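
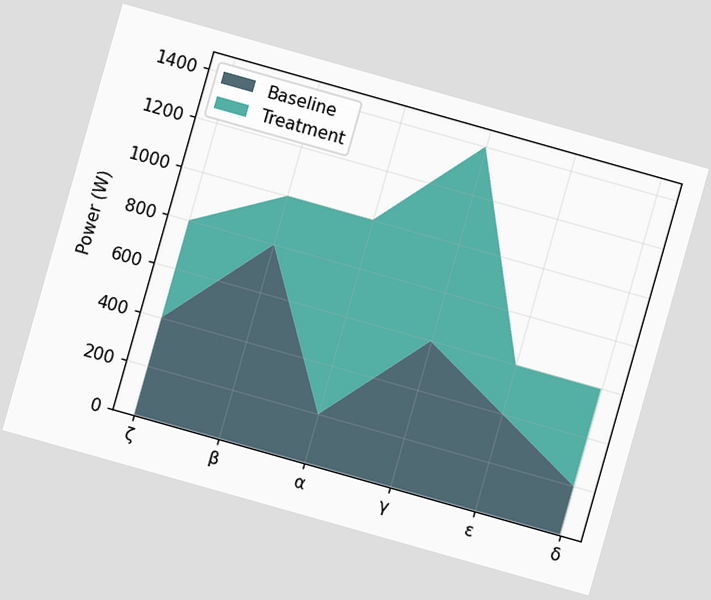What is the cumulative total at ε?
600W

The chart is tilted about 16° clockwise. The stacked total at ε reaches 600W.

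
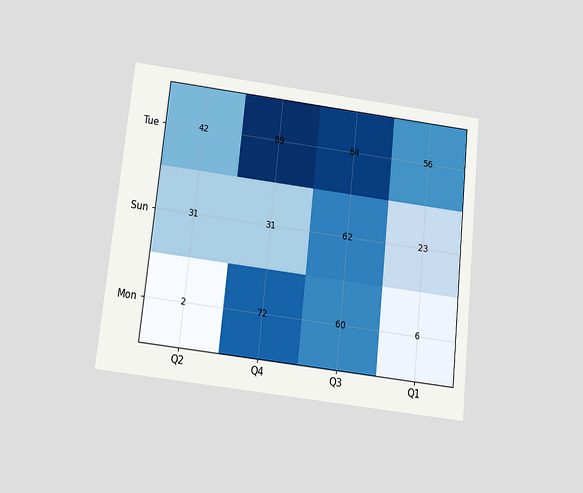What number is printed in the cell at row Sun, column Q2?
31

The chart is tilted about 6° clockwise and viewed slightly from below. The (Sun, Q2) cell reads 31.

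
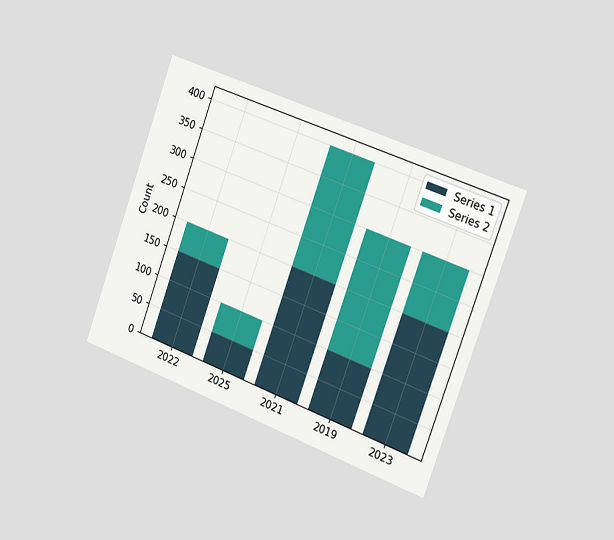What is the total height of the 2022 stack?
The chart is tilted about 20° clockwise and viewed slightly from the right. The 2022 stack's top reaches 200 on the y-axis.

200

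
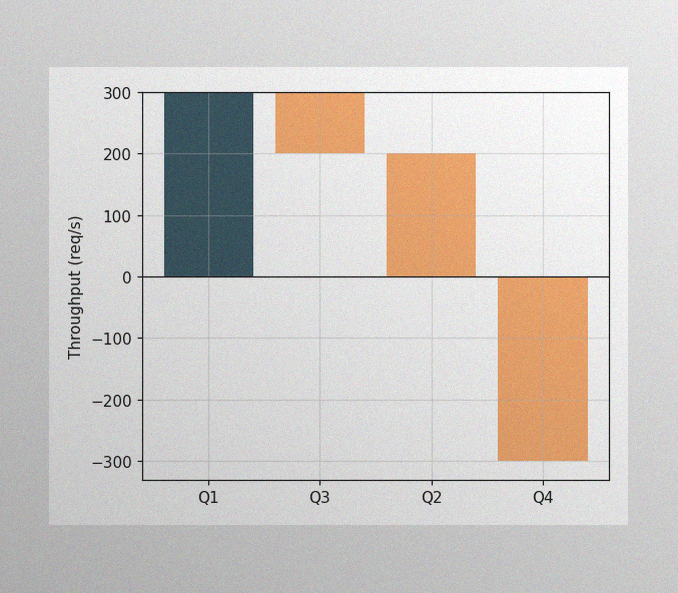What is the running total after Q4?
-300req/s

The image has some photo noise and uneven lighting. After Q4 the running total reaches -300req/s.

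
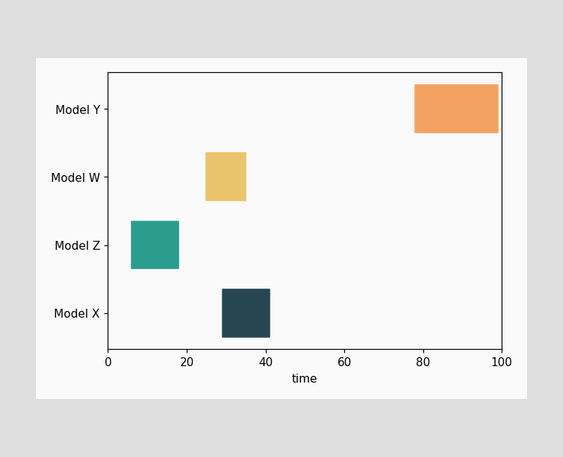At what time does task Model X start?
The Model X bar begins at t=29.

29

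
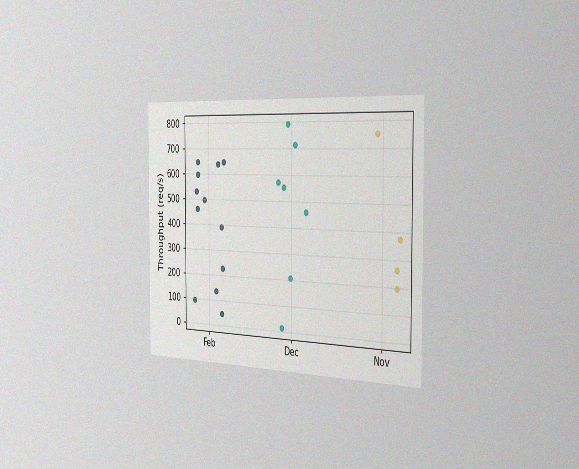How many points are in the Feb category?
12

The chart is viewed slightly from the right, with some photo noise. Counting the markers in the Feb column gives 12.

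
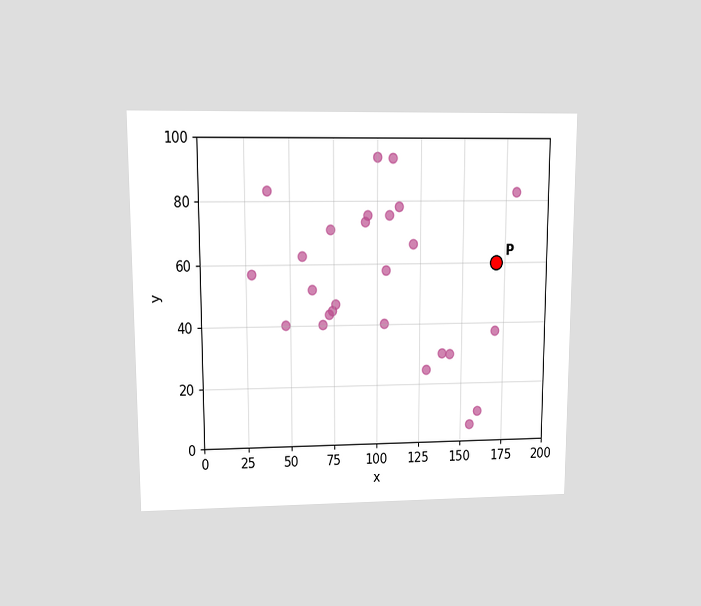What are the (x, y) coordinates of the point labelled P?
The chart is viewed at a slight angle. Following the gridlines from P to each axis, P sits at (170, 60).

(170, 60)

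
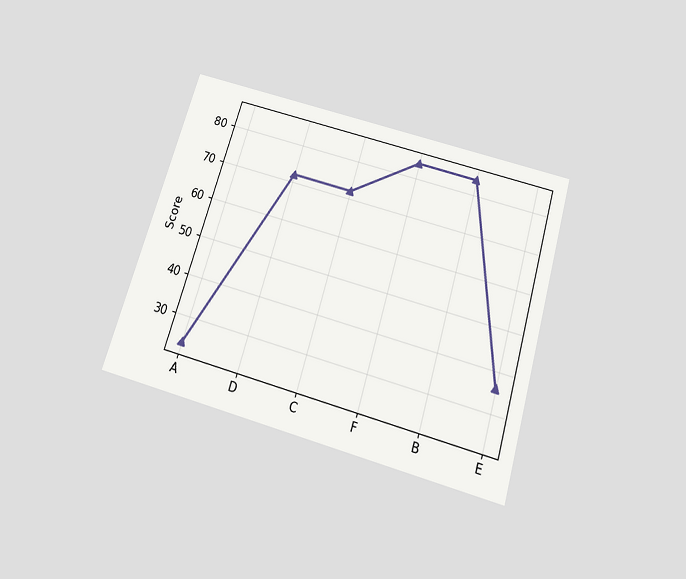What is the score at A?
24

The chart is tilted about 17° clockwise and viewed slightly from below. At A, the line is at 24.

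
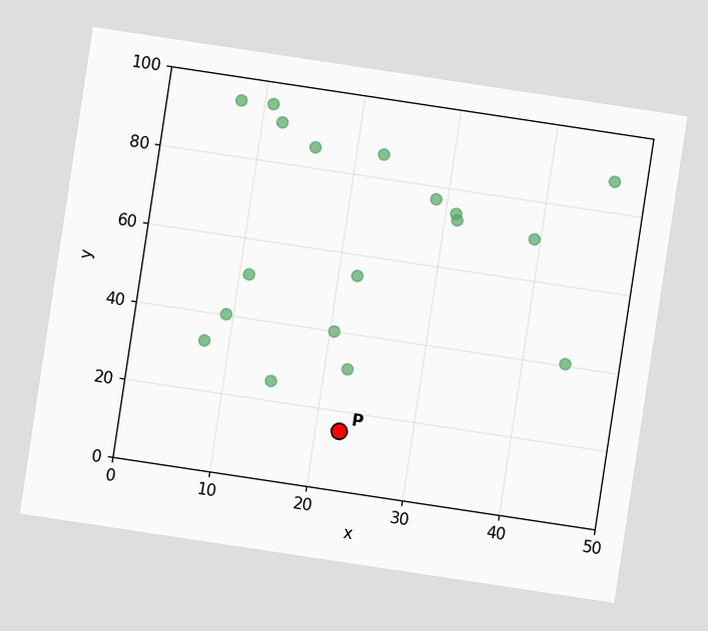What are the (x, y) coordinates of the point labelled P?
The chart is tilted about 9° clockwise. Following the gridlines from P to each axis, P sits at (22.5, 15).

(22.5, 15)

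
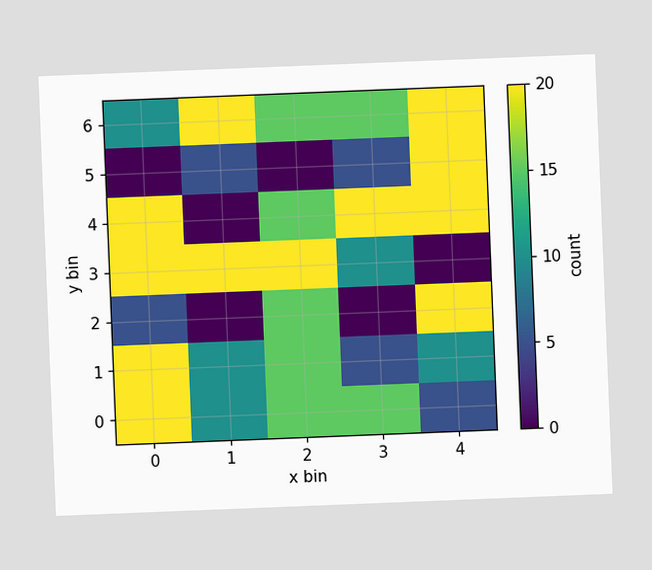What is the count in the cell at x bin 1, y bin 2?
0

The chart is tilted about 2° counter-clockwise. Matching the cell (1, 2) against the colorbar gives 0.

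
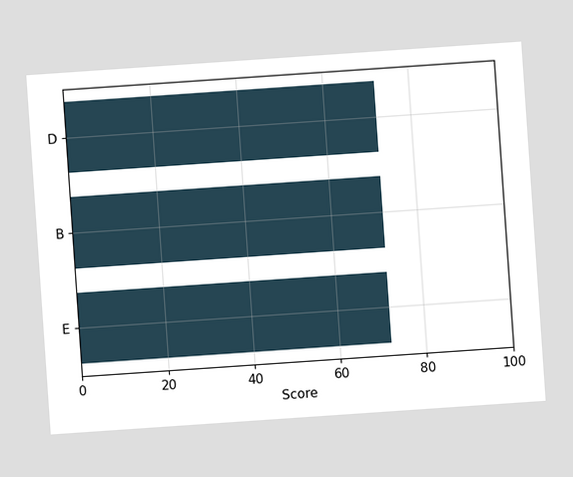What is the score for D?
The chart is tilted about 4° counter-clockwise. Reading along the chart's x-axis, the D bar reaches 72.

72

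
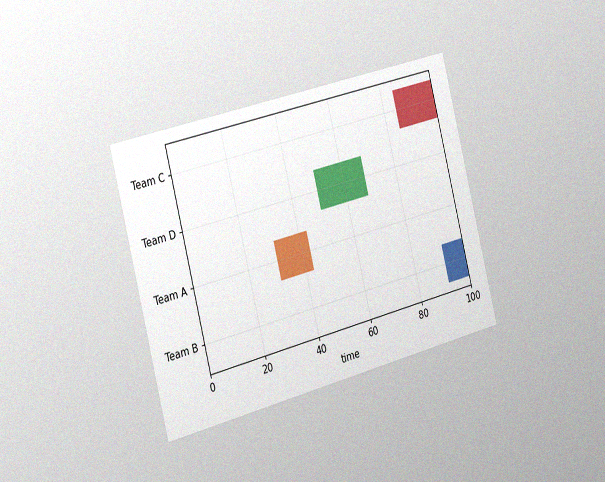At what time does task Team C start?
85

The chart is tilted about 14° counter-clockwise and viewed slightly from the left, with some photo noise. The Team C bar begins at t=85.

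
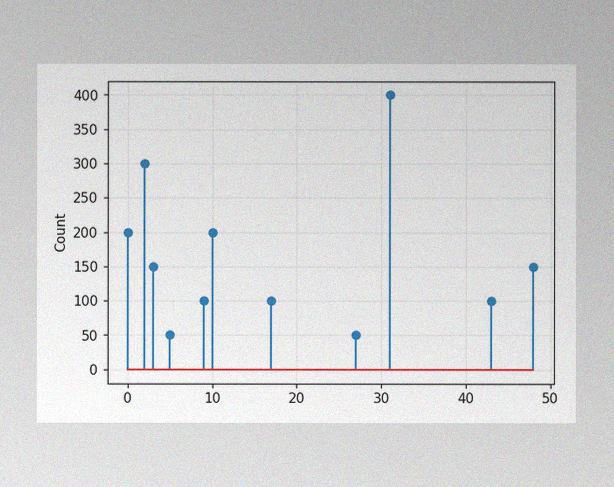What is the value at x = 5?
50

The image has some photo noise and uneven lighting. The stem at x=5 reaches 50.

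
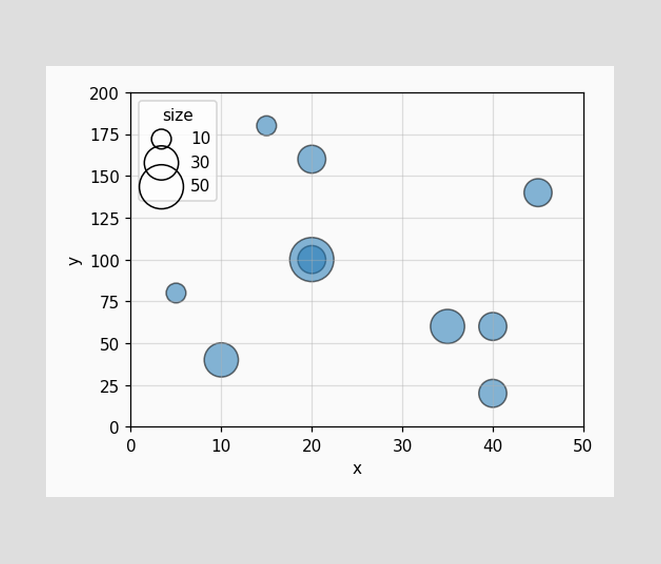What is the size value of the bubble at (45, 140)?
Matching the bubble at (45, 140) against the size legend gives 20.

20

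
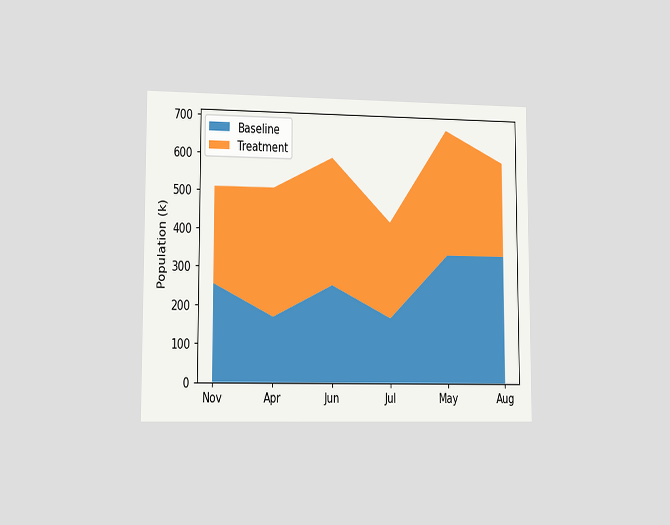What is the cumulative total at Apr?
510k

The chart is viewed slightly from the left. The stacked total at Apr reaches 510k.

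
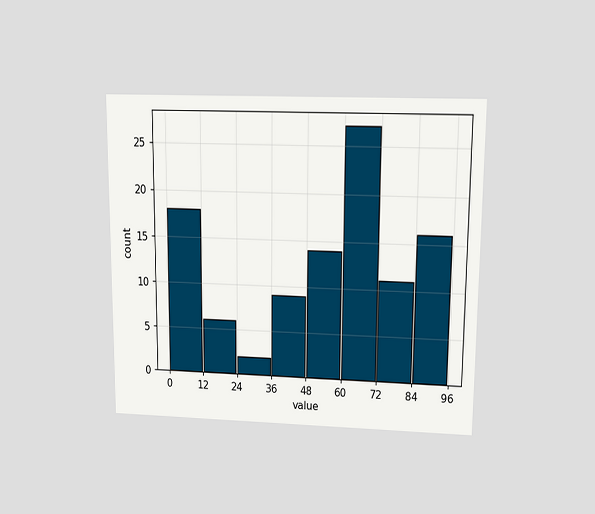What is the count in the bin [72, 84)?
11

The chart is viewed slightly from above. The [72, 84) bin has height 11.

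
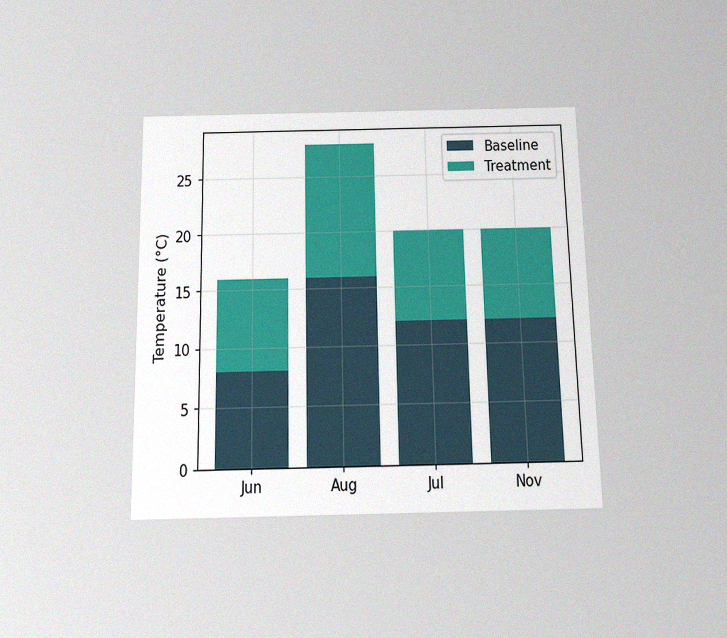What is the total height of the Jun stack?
The chart is viewed slightly from below, with some photo noise. The Jun stack's top reaches 16°C on the y-axis.

16°C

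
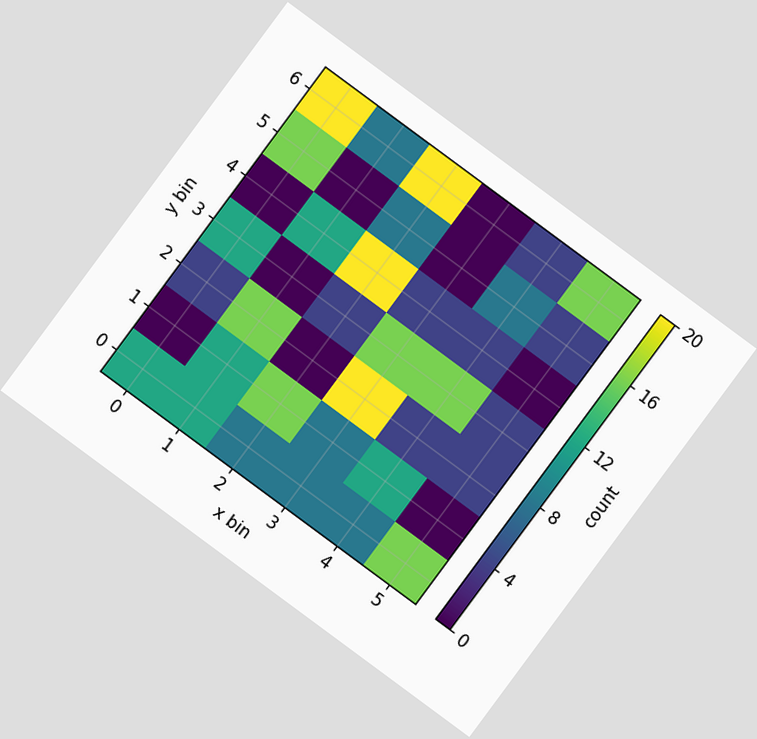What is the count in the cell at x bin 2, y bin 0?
The chart is tilted about 36° clockwise. Matching the cell (2, 0) against the colorbar gives 8.

8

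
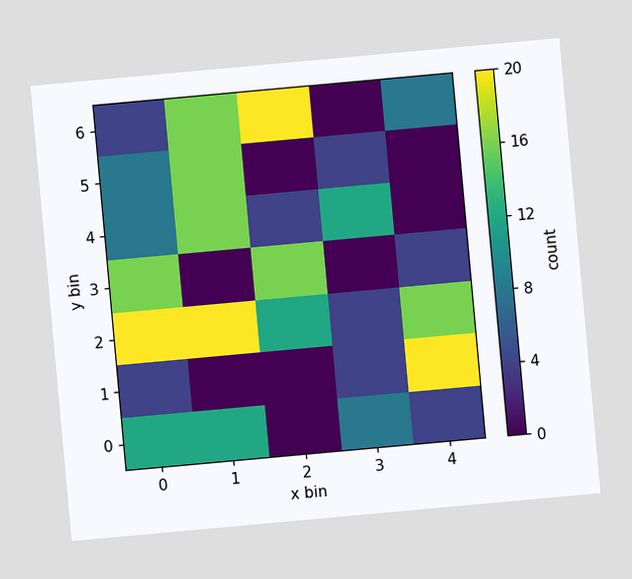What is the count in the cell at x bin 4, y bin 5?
The chart is tilted about 5° counter-clockwise. Matching the cell (4, 5) against the colorbar gives 0.

0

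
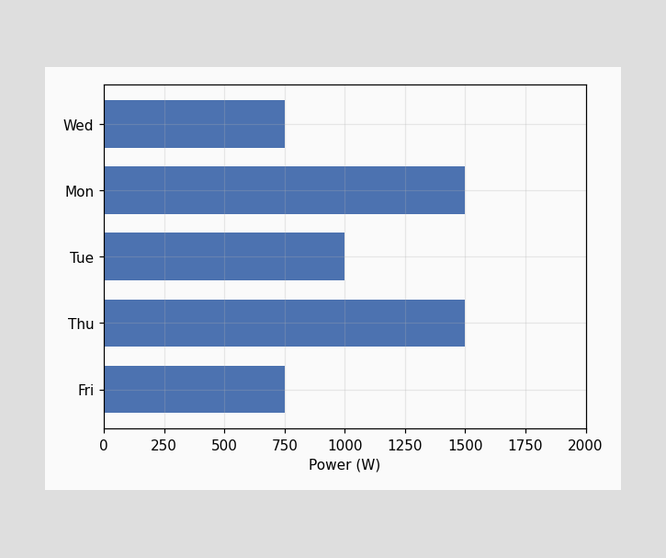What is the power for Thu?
Reading along the chart's x-axis, the Thu bar reaches 1500W.

1500W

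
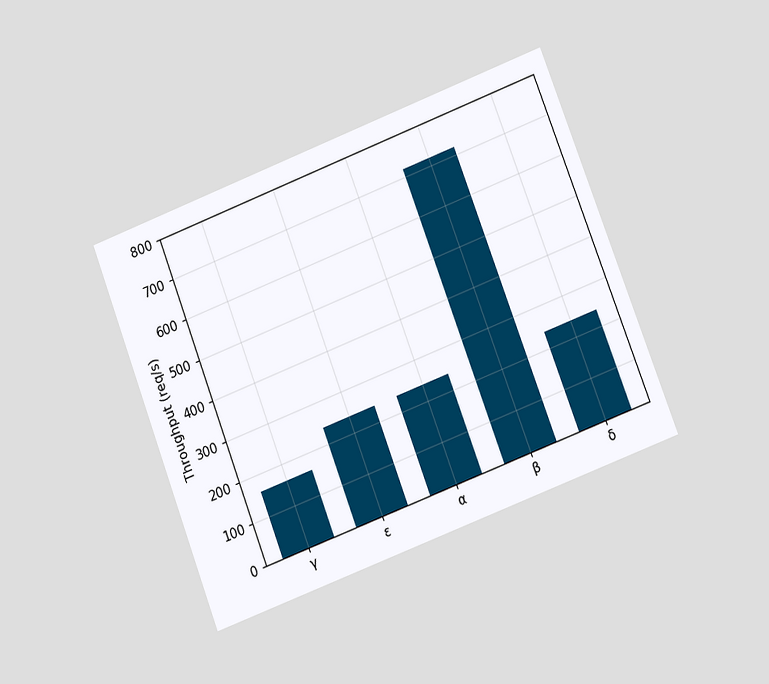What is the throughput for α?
The chart is tilted about 21° counter-clockwise and viewed at a slight angle. Reading along the chart's y-axis, the α bar reaches 240req/s.

240req/s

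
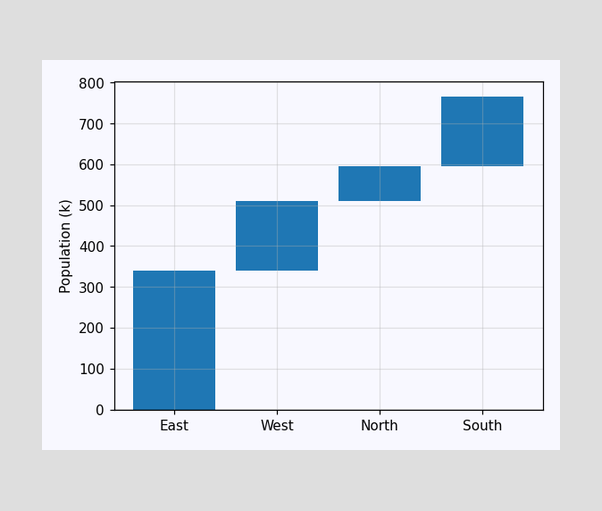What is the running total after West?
After West the running total reaches 510k.

510k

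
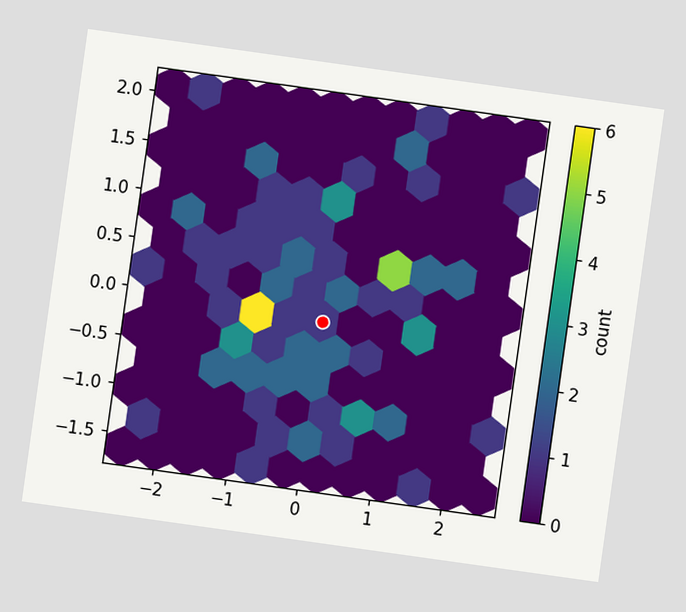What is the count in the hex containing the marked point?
1

The chart is tilted about 8° clockwise. The marked hex reads 1 on the colorbar.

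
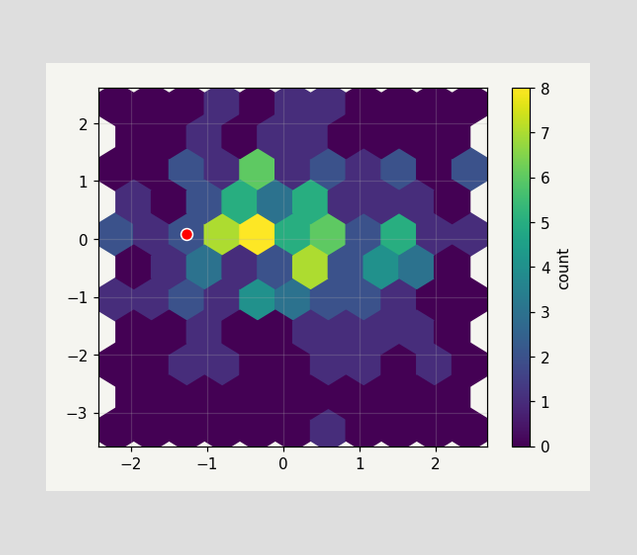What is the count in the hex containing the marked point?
2

The marked hex reads 2 on the colorbar.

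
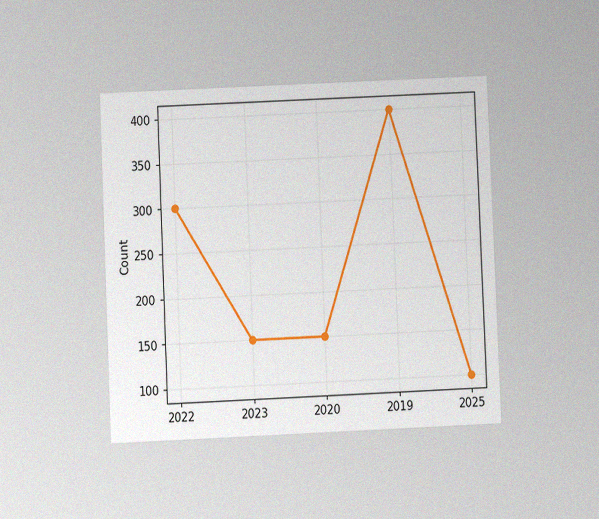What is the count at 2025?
100

The chart is tilted about 2° counter-clockwise and viewed at a slight angle, with some photo noise. At 2025, the line is at 100.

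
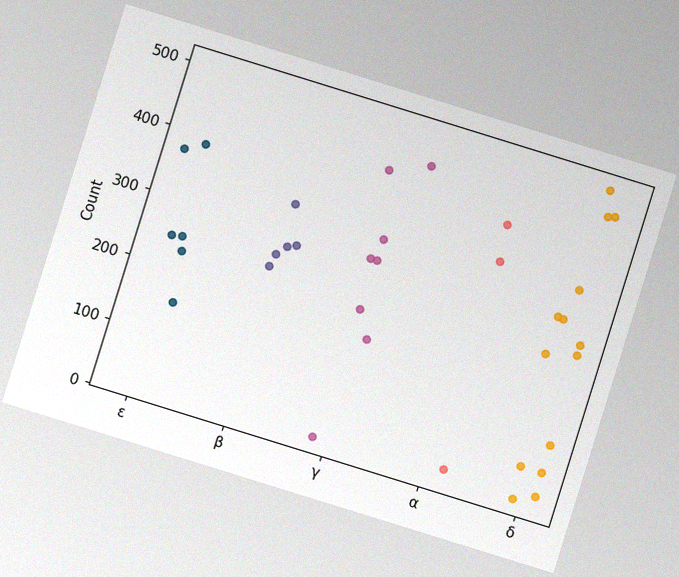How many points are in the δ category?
The chart is tilted about 17° clockwise, with some photo noise. Counting the markers in the δ column gives 14.

14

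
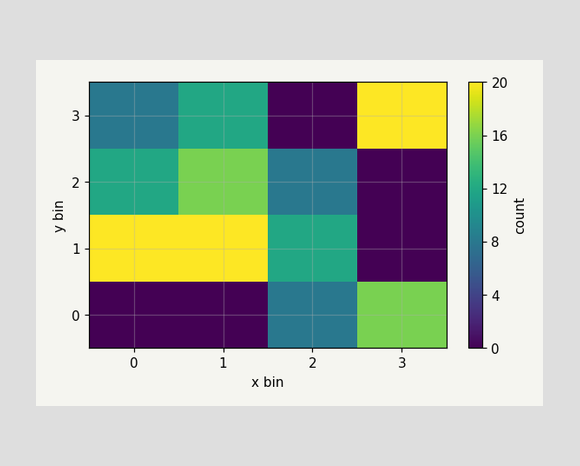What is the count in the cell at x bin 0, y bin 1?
20

Matching the cell (0, 1) against the colorbar gives 20.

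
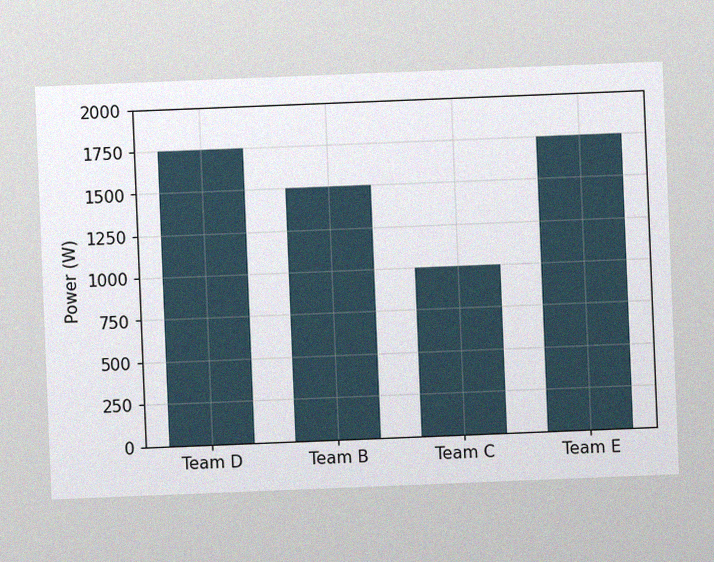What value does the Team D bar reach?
The chart is tilted about 2° counter-clockwise, with some photo noise. Reading along the chart's y-axis, the Team D bar reaches 1750W.

1750W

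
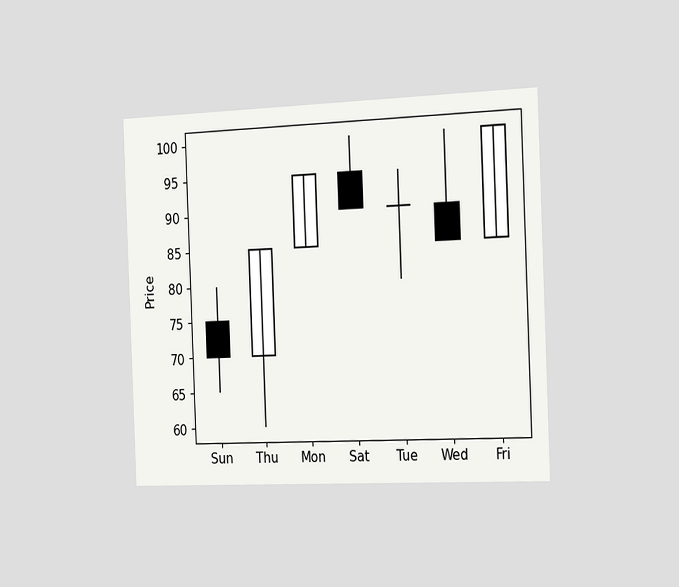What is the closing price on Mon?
95

The chart is tilted about 2° counter-clockwise and viewed slightly from the right. The Mon candle closes at 95.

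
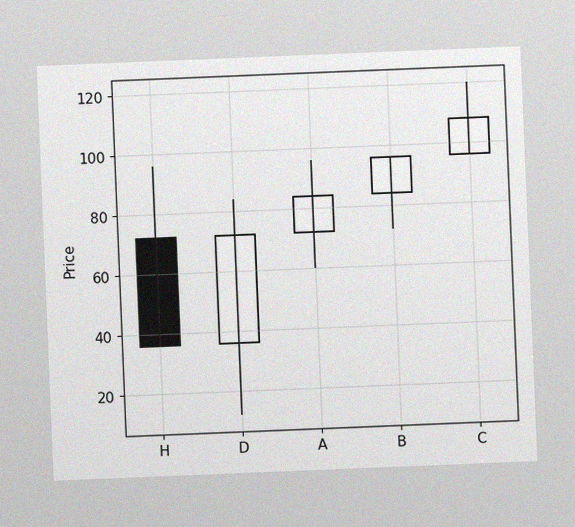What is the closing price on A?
The chart is tilted about 2° counter-clockwise, with some photo noise. The A candle closes at 84.

84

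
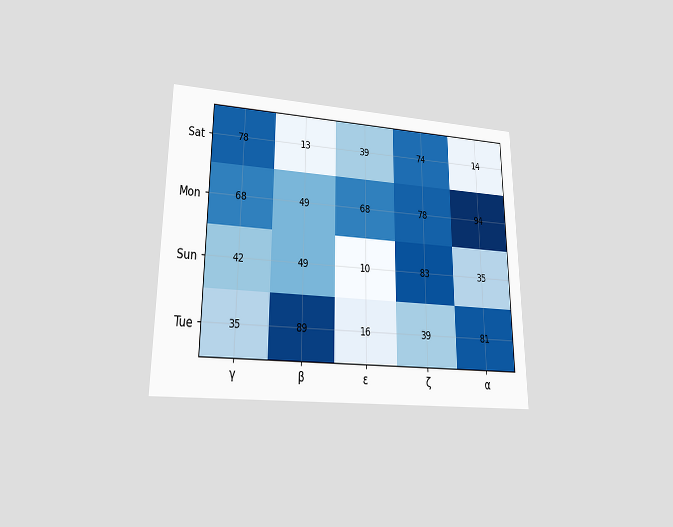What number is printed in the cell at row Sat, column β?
The chart is viewed at a slight angle. The (Sat, β) cell reads 13.

13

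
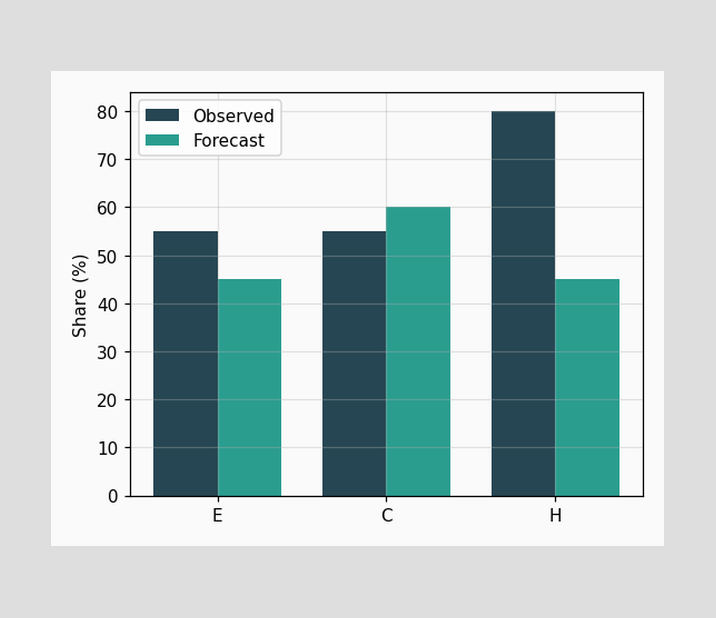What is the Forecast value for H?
The Forecast bar at H reaches 45% on the y-axis.

45%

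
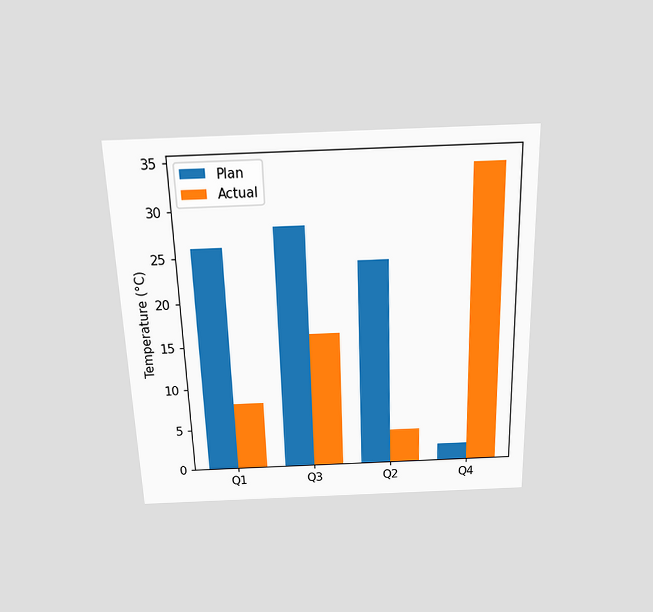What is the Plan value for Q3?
The chart is viewed slightly from above. The Plan bar at Q3 reaches 28°C on the y-axis.

28°C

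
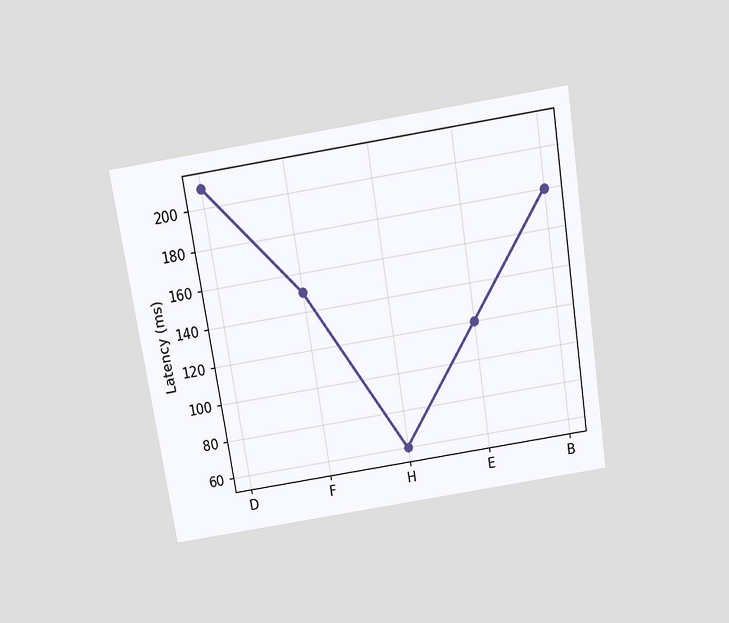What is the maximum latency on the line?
The chart is tilted about 9° counter-clockwise and viewed slightly from above. The highest point is at D, and reading across to the y-axis gives 210ms.

210ms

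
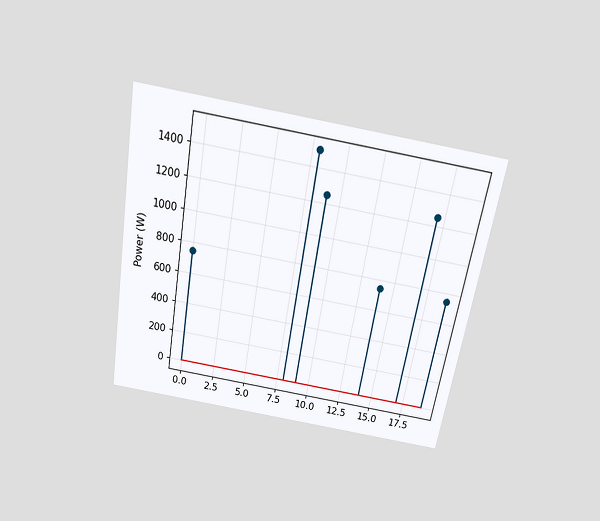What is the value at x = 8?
1500W

The chart is tilted about 10° clockwise and viewed slightly from above. The stem at x=8 reaches 1500W.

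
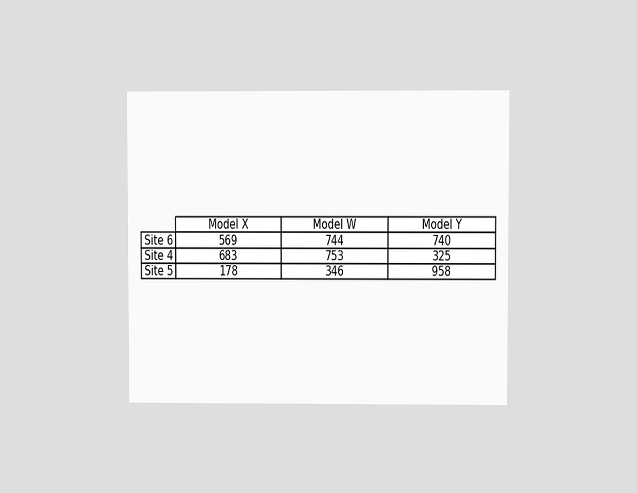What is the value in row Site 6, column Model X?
The chart is viewed at a slight angle. The (Site 6, Model X) cell reads 569.

569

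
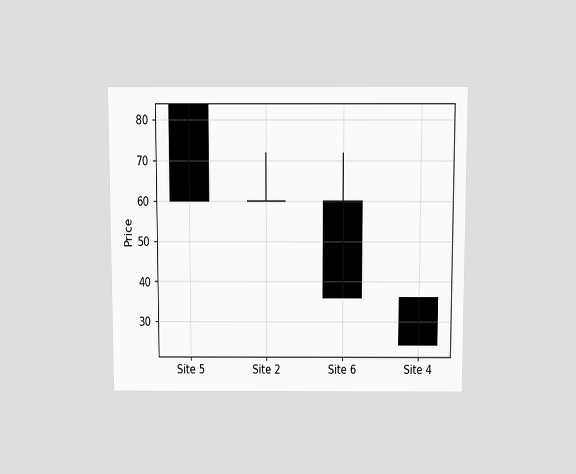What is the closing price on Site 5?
The chart is viewed slightly from above. The Site 5 candle closes at 60.

60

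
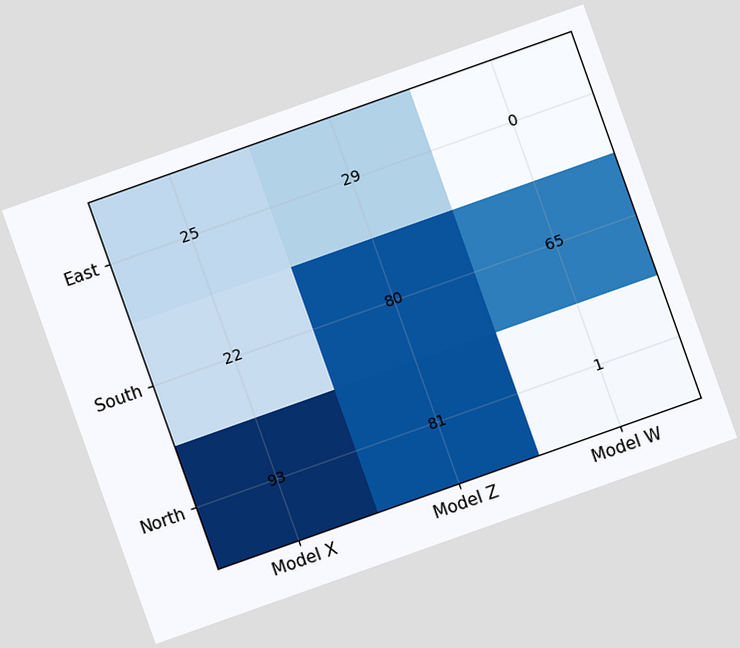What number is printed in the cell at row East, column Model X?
The chart is tilted about 20° counter-clockwise. The (East, Model X) cell reads 25.

25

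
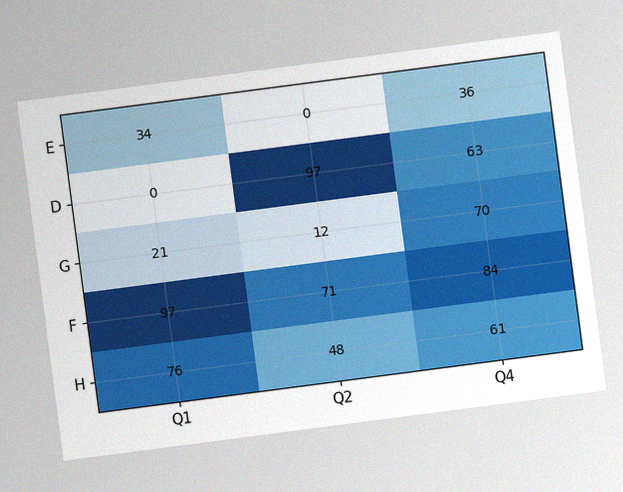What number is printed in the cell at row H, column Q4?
61

The chart is tilted about 7° counter-clockwise, with some photo noise. The (H, Q4) cell reads 61.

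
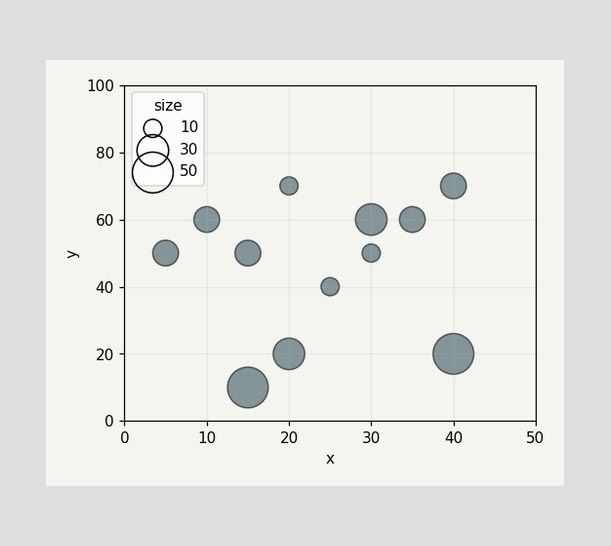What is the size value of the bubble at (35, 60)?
20

Matching the bubble at (35, 60) against the size legend gives 20.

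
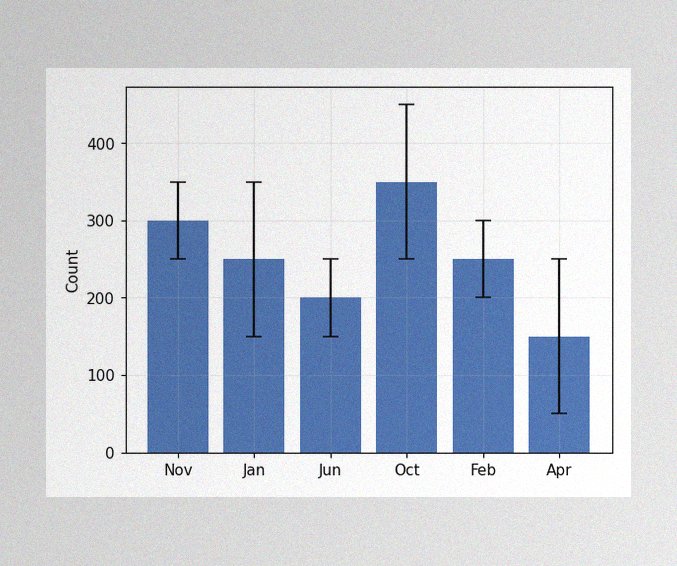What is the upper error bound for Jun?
250

The image has some photo noise and uneven lighting. The Jun bar's upper whisker reaches 250.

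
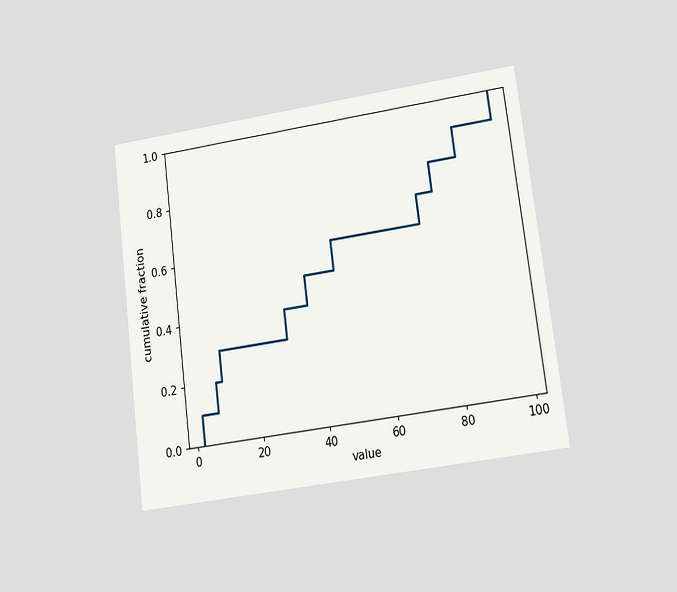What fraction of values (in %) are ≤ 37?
The chart is tilted about 7° counter-clockwise and viewed at a slight angle. At x=37 the ECDF step is at 50%.

50%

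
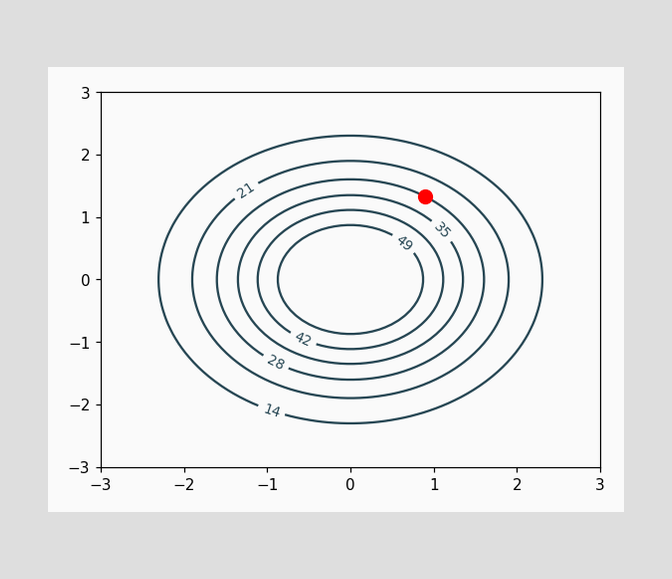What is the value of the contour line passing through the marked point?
28

The marked point sits on the contour labelled 28.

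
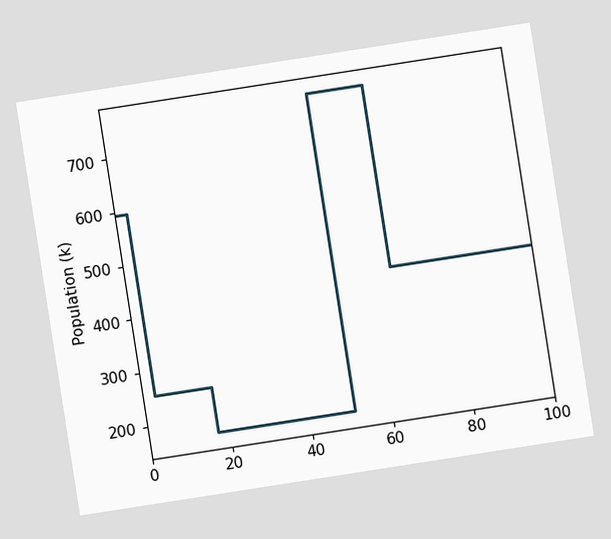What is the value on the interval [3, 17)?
255k

The chart is tilted about 9° counter-clockwise. On [3, 17) the step sits at 255k.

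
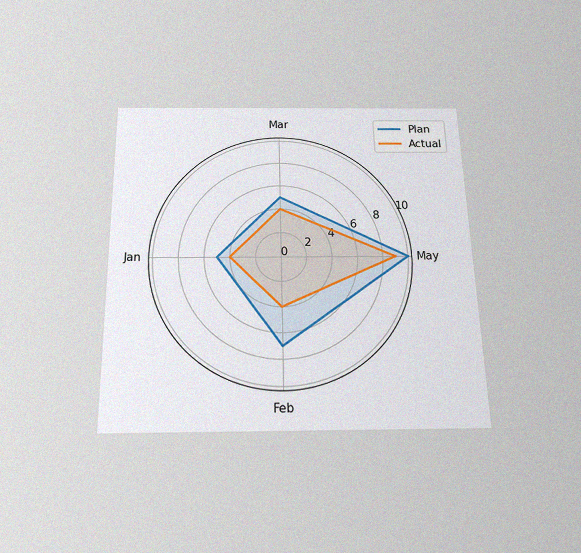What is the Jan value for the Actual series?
4

The chart is viewed slightly from below, with some photo noise. On the Jan axis, Actual reaches 4.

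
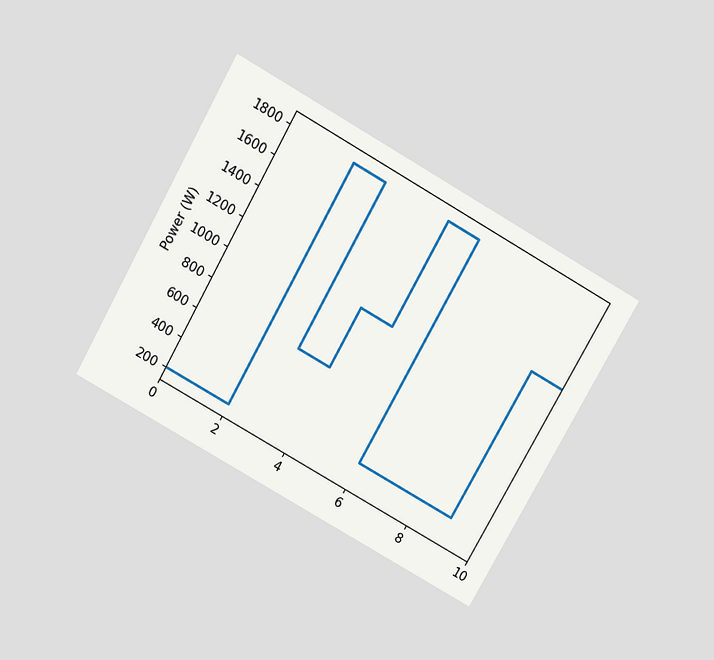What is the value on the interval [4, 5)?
1100W

The chart is tilted about 29° clockwise and viewed slightly from above. On [4, 5) the step sits at 1100W.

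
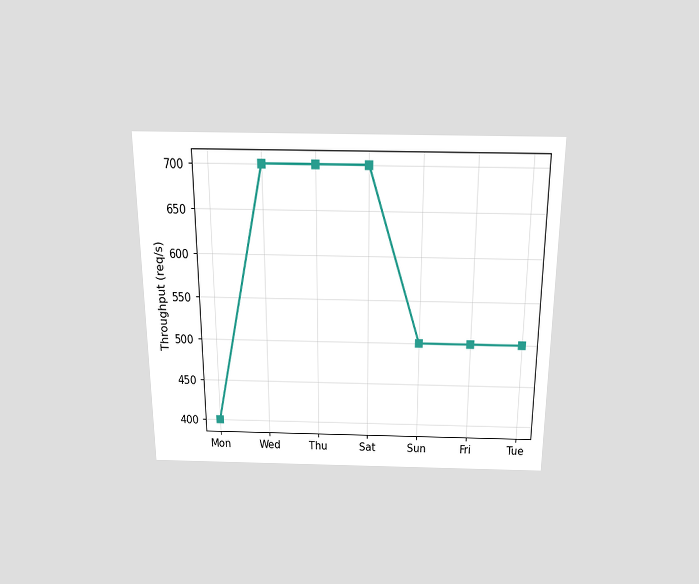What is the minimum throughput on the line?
400req/s

The chart is viewed slightly from above. The lowest point is at Mon, and reading across to the y-axis gives 400req/s.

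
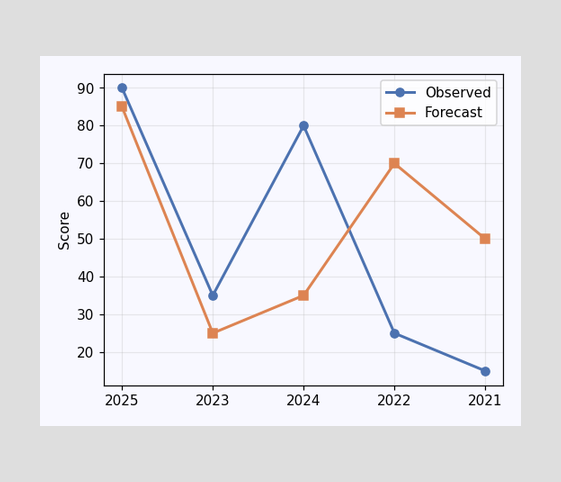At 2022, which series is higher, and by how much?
Forecast, by 45

At 2022, Forecast sits above the other line by 45.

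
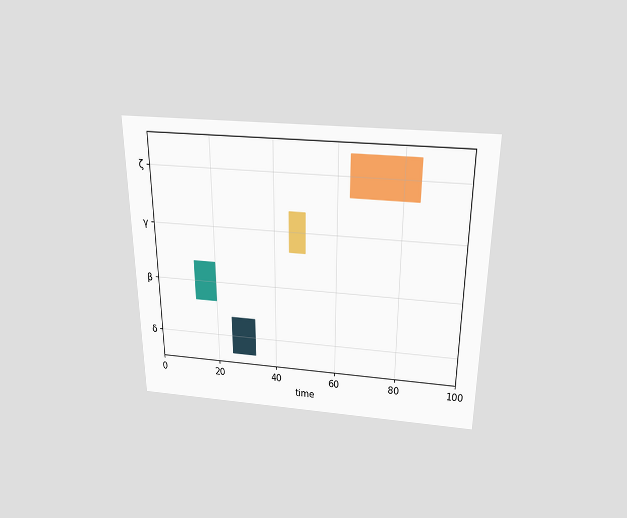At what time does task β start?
13

The chart is viewed slightly from above. The β bar begins at t=13.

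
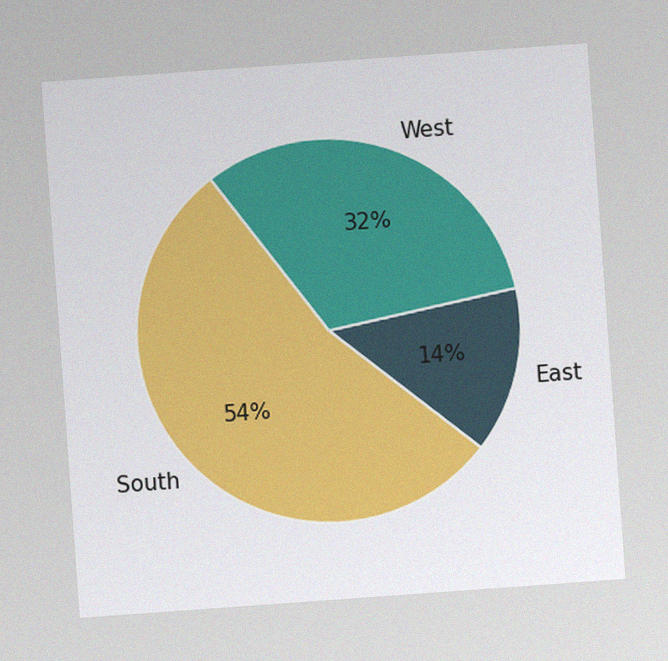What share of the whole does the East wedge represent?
14%

The chart is tilted about 4° counter-clockwise, with some photo noise. The East slice takes up 14% of the pie.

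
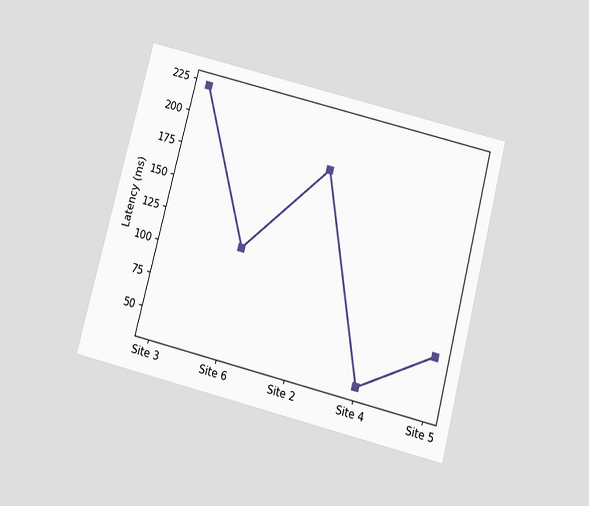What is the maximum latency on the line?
The chart is tilted about 14° clockwise and viewed slightly from below. The highest point is at Site 3, and reading across to the y-axis gives 222ms.

222ms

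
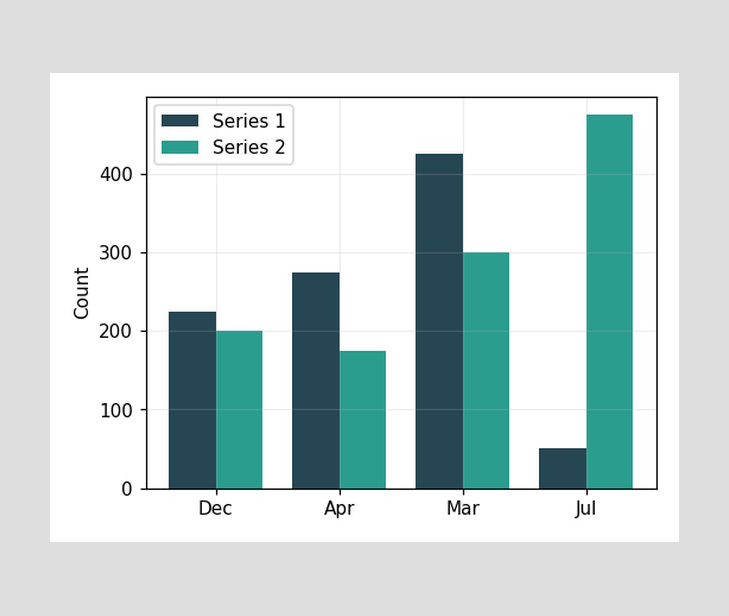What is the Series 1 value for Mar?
The Series 1 bar at Mar reaches 425 on the y-axis.

425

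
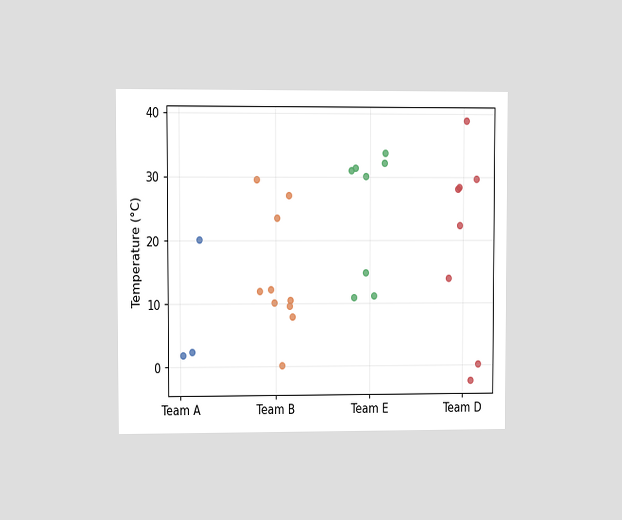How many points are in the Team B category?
The chart is viewed at a slight angle. Counting the markers in the Team B column gives 10.

10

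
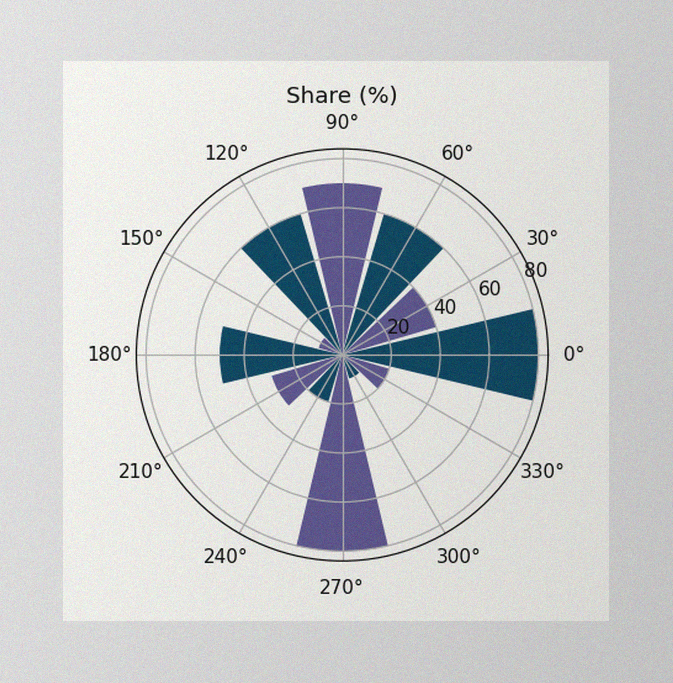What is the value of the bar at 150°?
The image has some photo noise and uneven lighting. The bar at 150° reaches 10% on the radial axis.

10%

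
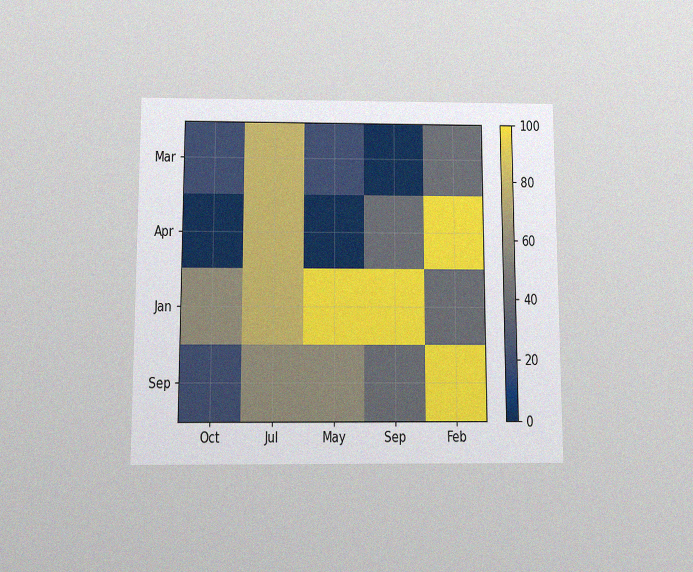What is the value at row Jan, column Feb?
The chart is viewed slightly from below, with some photo noise. Matching cell (Jan, Feb) against the colorbar gives 40.

40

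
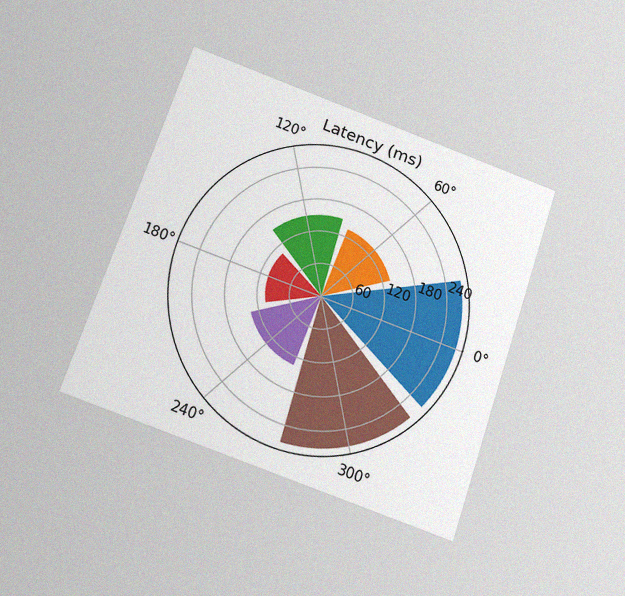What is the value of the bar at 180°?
The chart is tilted about 19° clockwise and viewed slightly from below, with some photo noise. The bar at 180° reaches 105ms on the radial axis.

105ms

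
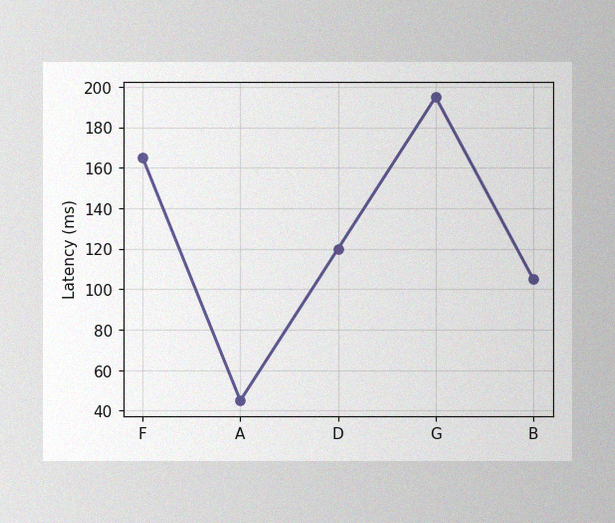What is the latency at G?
The image has some photo noise and uneven lighting. At G, the line is at 195ms.

195ms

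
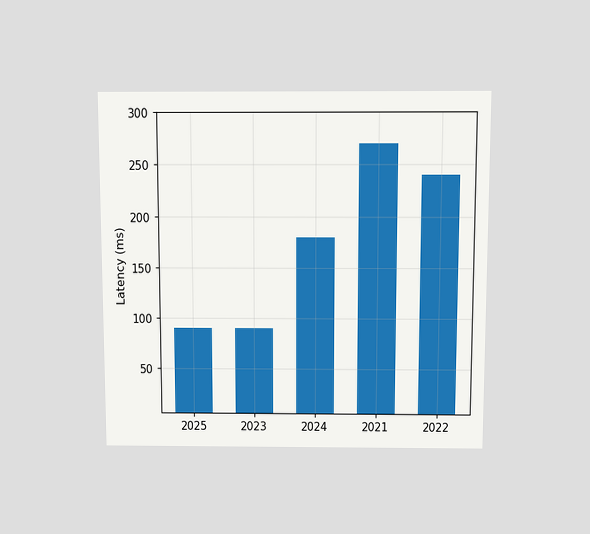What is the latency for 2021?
The chart is viewed slightly from above. Reading along the chart's y-axis, the 2021 bar reaches 270ms.

270ms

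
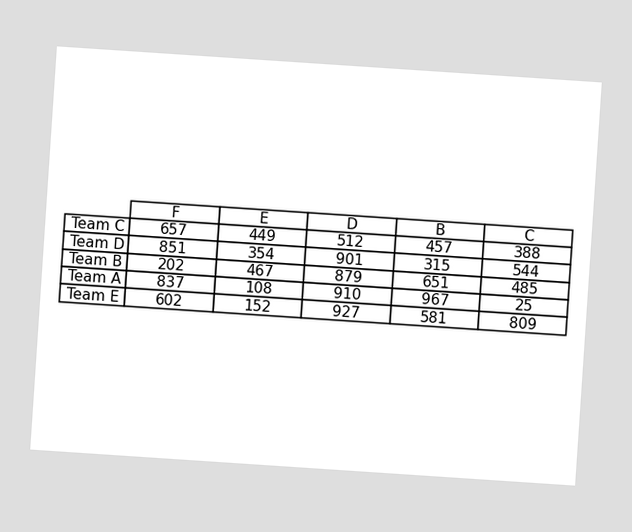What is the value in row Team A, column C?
The chart is tilted about 4° clockwise. The (Team A, C) cell reads 25.

25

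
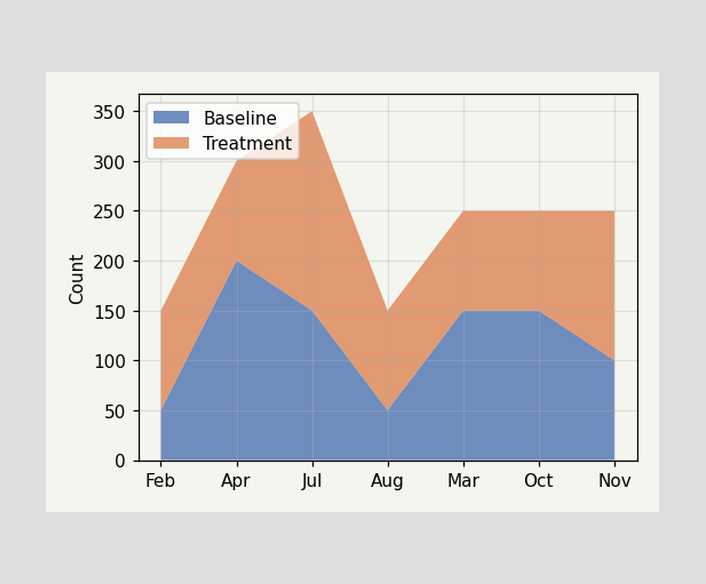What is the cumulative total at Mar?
The stacked total at Mar reaches 250.

250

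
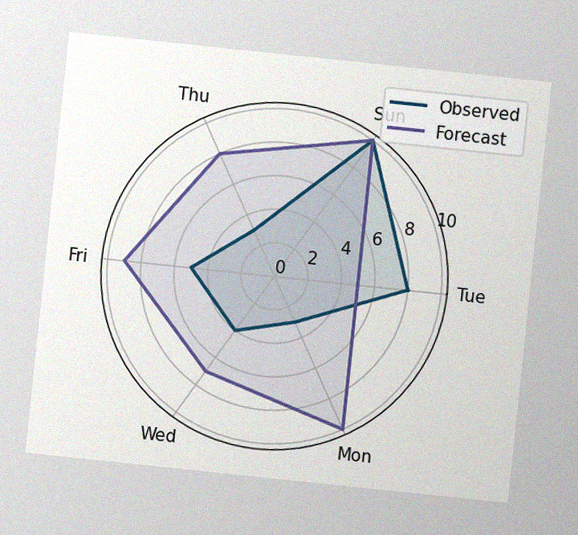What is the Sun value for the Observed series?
10

The chart is tilted about 6° clockwise, with some photo noise. On the Sun axis, Observed reaches 10.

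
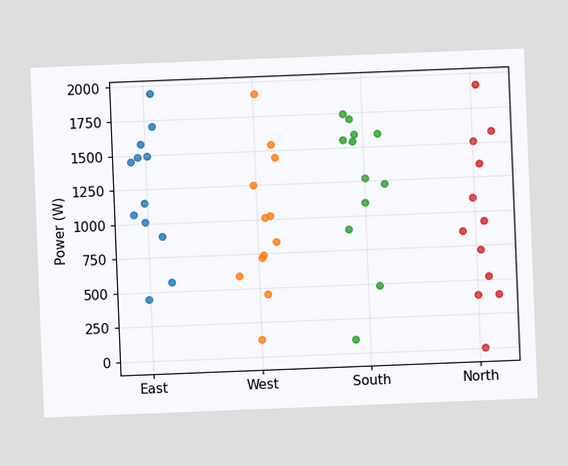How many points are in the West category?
The chart is tilted about 2° counter-clockwise. Counting the markers in the West column gives 12.

12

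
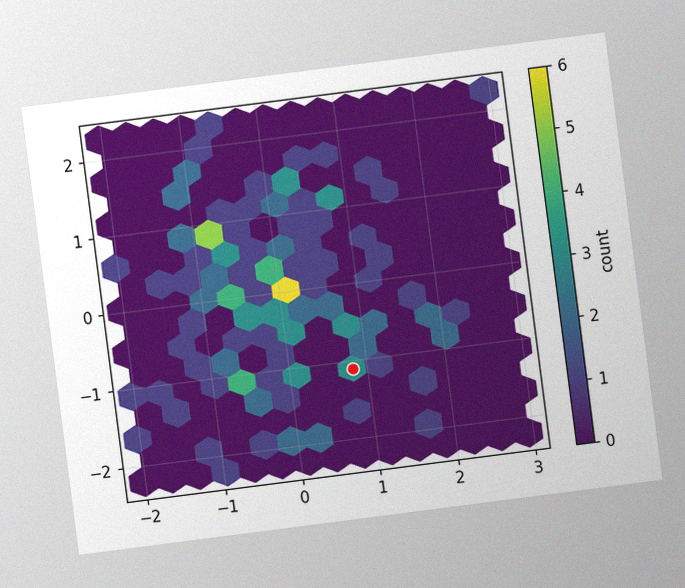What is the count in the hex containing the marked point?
3

The chart is tilted about 7° counter-clockwise, with some photo noise. The marked hex reads 3 on the colorbar.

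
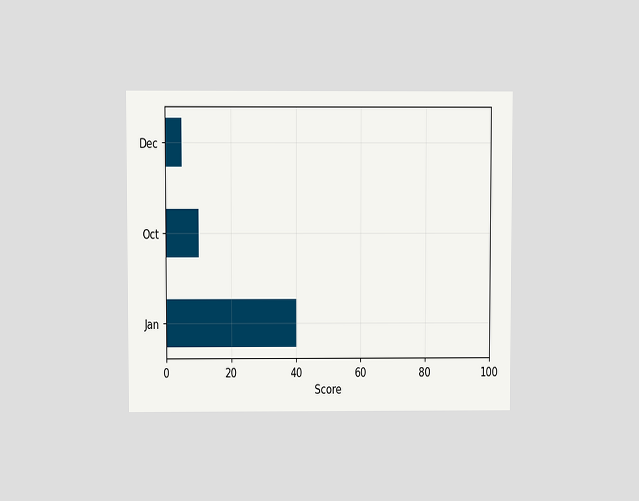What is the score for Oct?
The chart is viewed at a slight angle. Reading along the chart's x-axis, the Oct bar reaches 10.

10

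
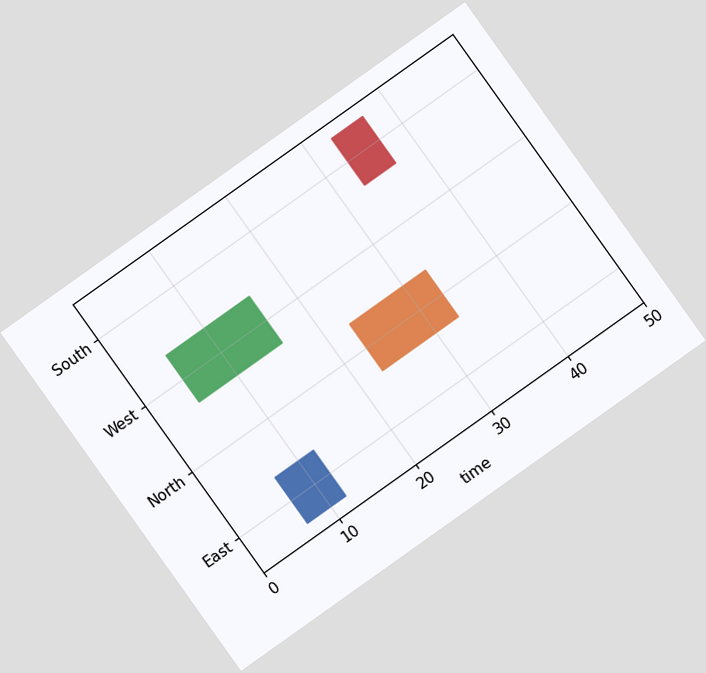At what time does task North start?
23

The chart is tilted about 35° counter-clockwise. The North bar begins at t=23.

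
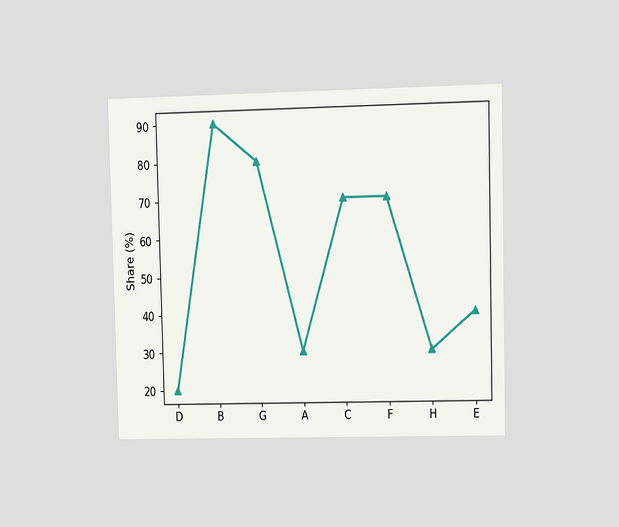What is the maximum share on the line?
90%

The chart is viewed at a slight angle. The highest point is at B, and reading across to the y-axis gives 90%.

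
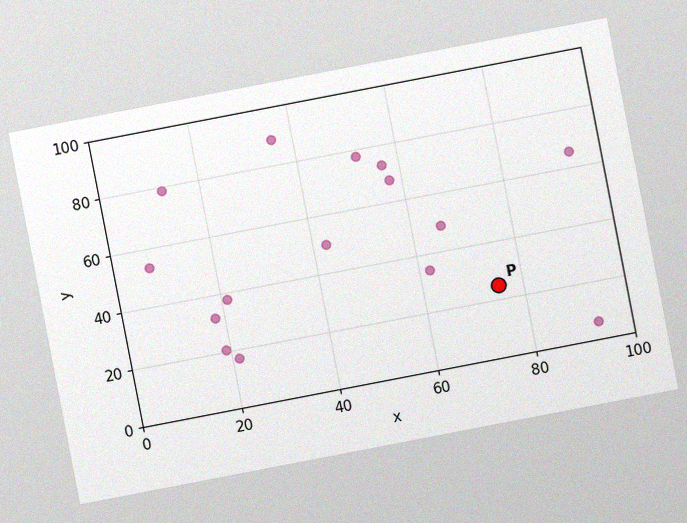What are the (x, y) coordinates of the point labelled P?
The chart is tilted about 11° counter-clockwise, with some photo noise. Following the gridlines from P to each axis, P sits at (75, 25).

(75, 25)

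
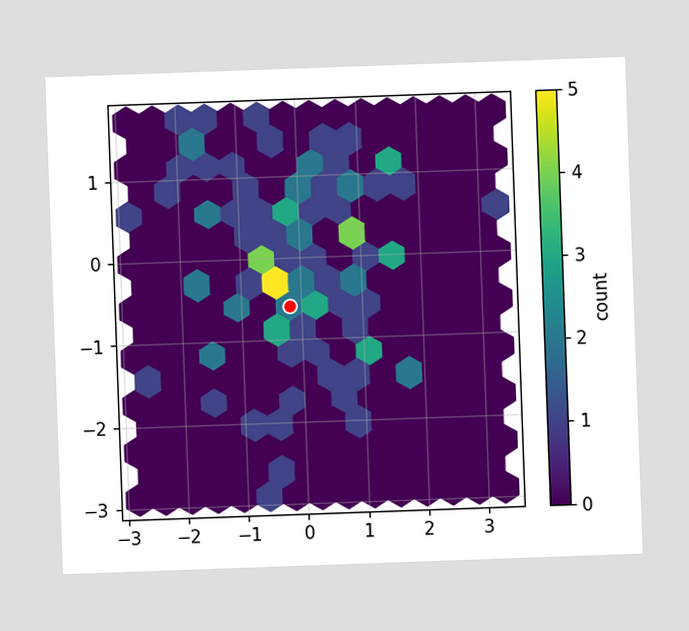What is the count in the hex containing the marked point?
2

The chart is tilted about 2° counter-clockwise. The marked hex reads 2 on the colorbar.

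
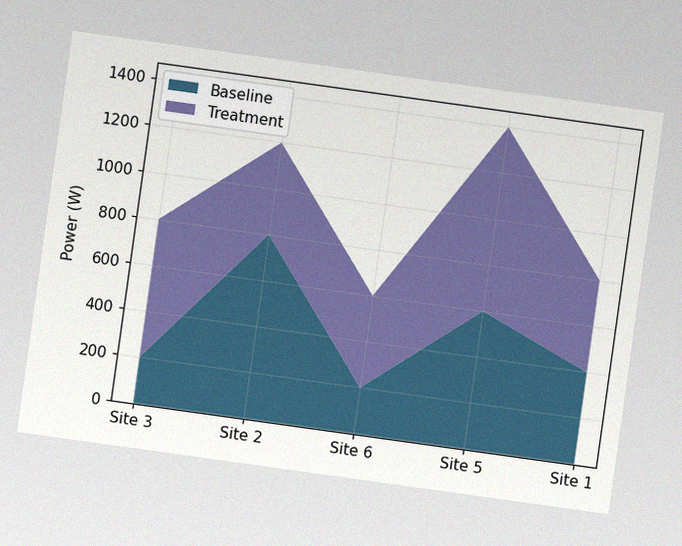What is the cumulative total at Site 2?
The chart is tilted about 8° clockwise, with some photo noise. The stacked total at Site 2 reaches 1200W.

1200W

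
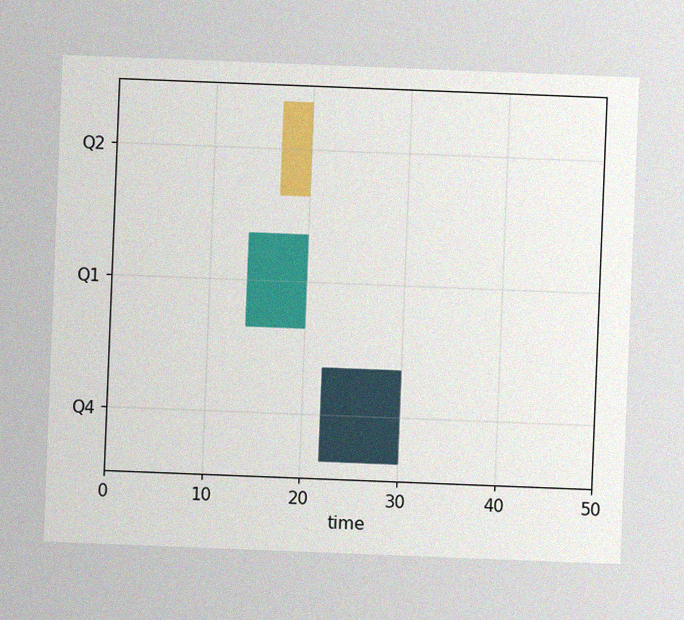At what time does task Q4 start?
The chart is tilted about 2° clockwise, with some photo noise. The Q4 bar begins at t=22.

22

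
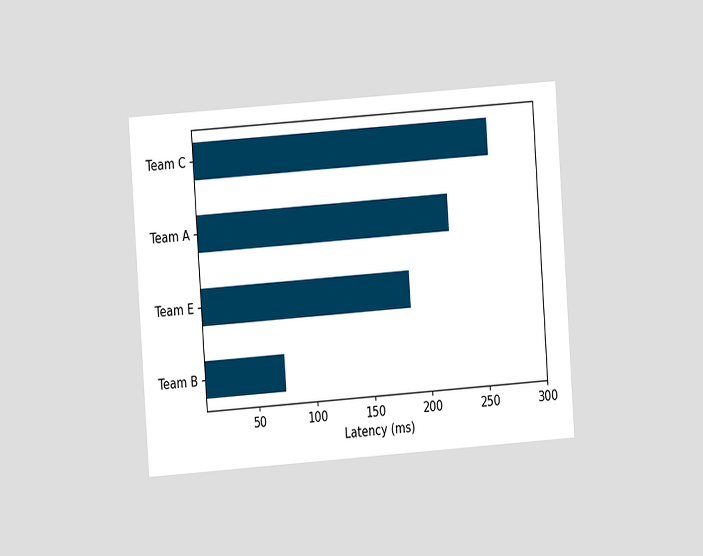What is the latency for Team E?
The chart is tilted about 4° counter-clockwise and viewed at a slight angle. Reading along the chart's x-axis, the Team E bar reaches 185ms.

185ms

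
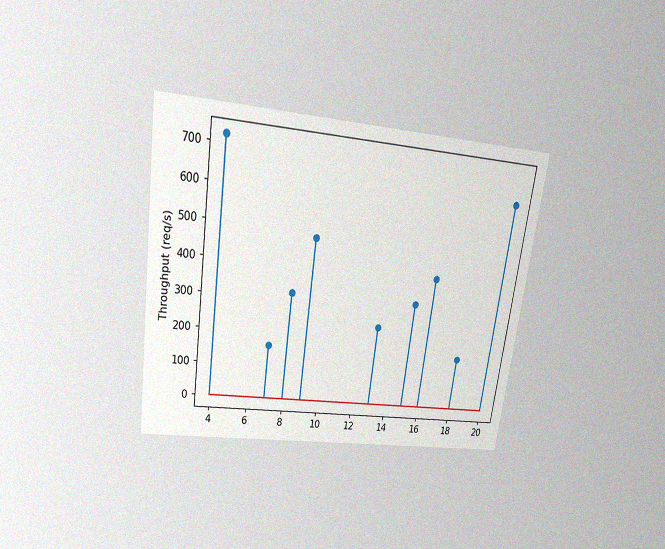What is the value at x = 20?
640req/s

The chart is tilted about 8° clockwise and viewed slightly from above, with some photo noise. The stem at x=20 reaches 640req/s.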